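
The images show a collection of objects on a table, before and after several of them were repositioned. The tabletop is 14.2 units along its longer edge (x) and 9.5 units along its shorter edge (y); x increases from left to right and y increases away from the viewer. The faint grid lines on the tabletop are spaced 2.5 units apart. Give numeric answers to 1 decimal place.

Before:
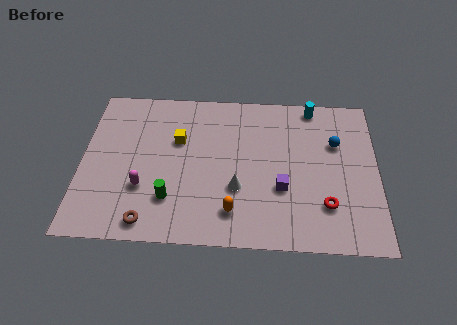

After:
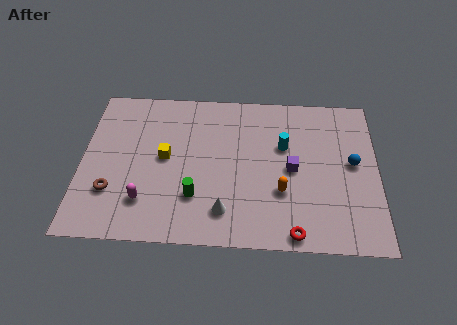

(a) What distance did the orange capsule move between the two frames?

2.6

The orange capsule was near (7.3, 1.9) before and (9.6, 3.2) after, so it travelled √(2.3² + 1.3²) ≈ 2.6 units.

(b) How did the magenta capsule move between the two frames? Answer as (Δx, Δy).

(0.1, -0.8)

The magenta capsule started near (3.0, 3.1) and ended near (3.1, 2.3).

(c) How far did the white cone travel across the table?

1.5

The white cone moved from about (7.5, 3.3) to (6.9, 1.9), a distance of √(0.6² + 1.4²) ≈ 1.5.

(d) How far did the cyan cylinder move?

3.0

From (11.1, 8.6) to (9.7, 6.0), the cyan cylinder covered √(1.4² + 2.6²) ≈ 3.0 units.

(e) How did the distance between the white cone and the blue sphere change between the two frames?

+1.3

Before: roughly 5.6 units apart; after: 6.9. That's 1.3 units further apart.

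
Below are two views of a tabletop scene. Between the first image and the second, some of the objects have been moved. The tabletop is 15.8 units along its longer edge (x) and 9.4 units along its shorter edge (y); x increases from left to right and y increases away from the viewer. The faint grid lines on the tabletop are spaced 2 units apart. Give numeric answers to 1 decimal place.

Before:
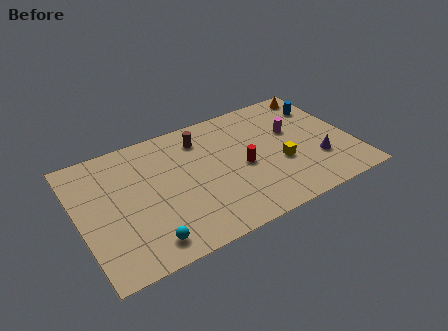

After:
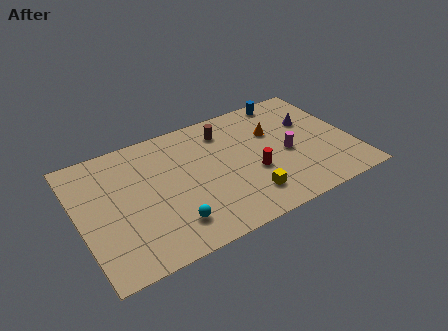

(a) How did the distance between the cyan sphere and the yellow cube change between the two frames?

-4.0

The distance was about 8.4 in the first image and 4.4 in the second, so they moved 4.0 units closer together.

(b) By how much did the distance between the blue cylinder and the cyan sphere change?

-2.4

They were about 12.6 units apart before and 10.2 after — 2.4 units closer together.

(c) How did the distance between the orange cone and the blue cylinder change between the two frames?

+1.4

They were about 1.2 units apart before and 2.6 after — 1.4 units further apart.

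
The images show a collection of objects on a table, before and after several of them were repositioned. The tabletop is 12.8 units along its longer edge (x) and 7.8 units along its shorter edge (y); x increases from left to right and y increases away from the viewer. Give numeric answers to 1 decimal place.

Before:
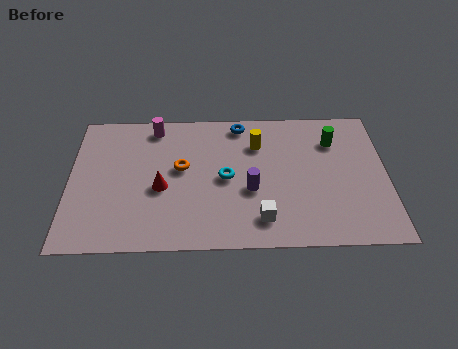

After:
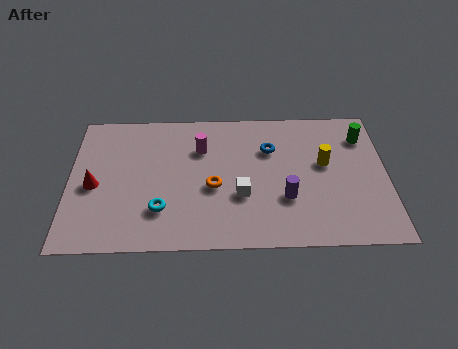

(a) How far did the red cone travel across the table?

2.7

The red cone was near (3.7, 3.3) before and (1.0, 3.5) after, so it travelled √(2.7² + 0.2²) ≈ 2.7 units.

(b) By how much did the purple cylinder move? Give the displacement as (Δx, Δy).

(1.4, -0.5)

The purple cylinder started near (7.3, 3.1) and ended near (8.7, 2.6).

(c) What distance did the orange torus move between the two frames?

1.7

The orange torus moved from about (4.5, 4.4) to (5.8, 3.3), a distance of √(1.3² + 1.1²) ≈ 1.7.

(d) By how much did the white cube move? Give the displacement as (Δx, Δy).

(-0.8, 1.3)

The white cube was at about (7.7, 1.5) and moved to about (6.9, 2.8).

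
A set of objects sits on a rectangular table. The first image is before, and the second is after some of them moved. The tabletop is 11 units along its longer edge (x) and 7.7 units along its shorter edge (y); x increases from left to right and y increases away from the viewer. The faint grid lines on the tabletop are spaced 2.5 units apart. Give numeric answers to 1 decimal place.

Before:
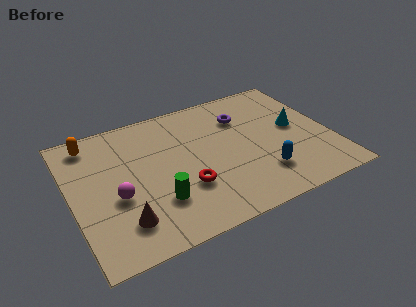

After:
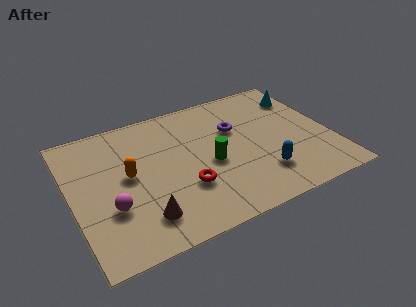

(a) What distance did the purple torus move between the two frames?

0.7

The purple torus was near (7.5, 5.6) before and (7.1, 5.0) after, so it travelled √(0.4² + 0.6²) ≈ 0.7 units.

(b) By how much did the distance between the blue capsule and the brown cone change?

-0.8

The distance was about 5.9 in the first image and 5.1 in the second, so they moved 0.8 units closer together.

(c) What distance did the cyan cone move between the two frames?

1.9

The cyan cone moved from about (9.6, 4.1) to (10.2, 5.9), a distance of √(0.6² + 1.8²) ≈ 1.9.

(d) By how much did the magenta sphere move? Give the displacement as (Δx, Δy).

(-0.3, -0.5)

The magenta sphere started near (1.8, 3.1) and ended near (1.5, 2.6).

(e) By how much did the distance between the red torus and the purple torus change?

-0.7

The distance was about 4.2 in the first image and 3.5 in the second, so they moved 0.7 units closer together.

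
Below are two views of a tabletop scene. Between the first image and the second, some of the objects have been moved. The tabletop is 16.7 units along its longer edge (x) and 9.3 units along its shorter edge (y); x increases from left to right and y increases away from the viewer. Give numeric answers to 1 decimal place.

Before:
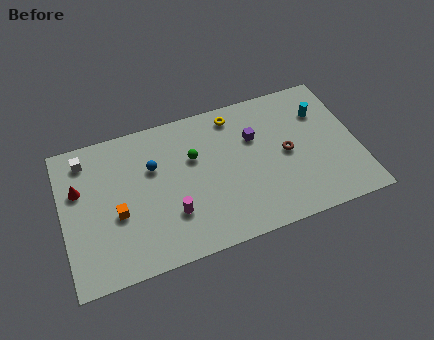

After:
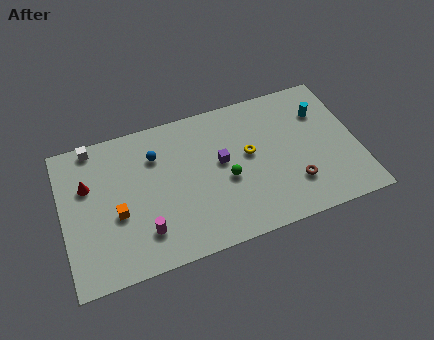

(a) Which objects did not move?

the cyan cylinder and the orange cube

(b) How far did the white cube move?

0.9

The white cube moved from about (1.5, 7.8) to (2.0, 8.5), a distance of √(0.5² + 0.7²) ≈ 0.9.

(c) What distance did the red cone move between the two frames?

0.5

The red cone moved from about (1.0, 6.0) to (1.5, 6.1), a distance of √(0.5² + 0.1²) ≈ 0.5.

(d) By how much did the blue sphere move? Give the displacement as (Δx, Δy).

(0.2, 0.7)

The blue sphere was at about (5.2, 6.1) and moved to about (5.4, 6.8).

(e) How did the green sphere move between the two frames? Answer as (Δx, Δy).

(1.7, -2.0)

The green sphere started near (7.5, 6.0) and ended near (9.2, 4.0).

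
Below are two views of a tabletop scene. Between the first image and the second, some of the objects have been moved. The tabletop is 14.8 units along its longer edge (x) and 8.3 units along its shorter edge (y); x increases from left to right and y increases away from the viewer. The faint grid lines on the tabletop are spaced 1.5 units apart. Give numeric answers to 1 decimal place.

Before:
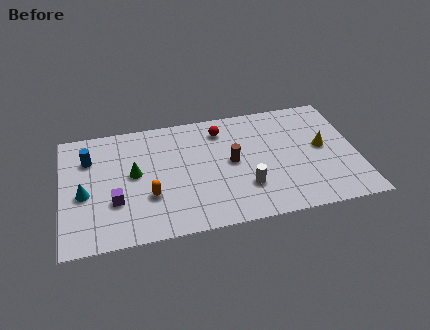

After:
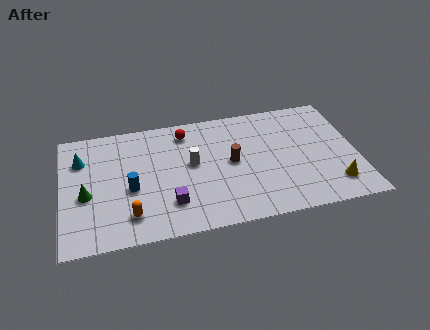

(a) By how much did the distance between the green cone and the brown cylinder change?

+2.4

They were about 4.9 units apart before and 7.3 after — 2.4 units further apart.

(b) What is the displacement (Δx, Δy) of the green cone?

(-2.4, -1.0)

The green cone was at about (3.6, 4.5) and moved to about (1.2, 3.5).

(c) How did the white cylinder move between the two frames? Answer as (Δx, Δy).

(-2.6, 2.2)

The white cylinder started near (9.1, 2.4) and ended near (6.5, 4.6).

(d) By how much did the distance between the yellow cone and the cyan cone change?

+1.2

Before: roughly 12.0 units apart; after: 13.2. That's 1.2 units further apart.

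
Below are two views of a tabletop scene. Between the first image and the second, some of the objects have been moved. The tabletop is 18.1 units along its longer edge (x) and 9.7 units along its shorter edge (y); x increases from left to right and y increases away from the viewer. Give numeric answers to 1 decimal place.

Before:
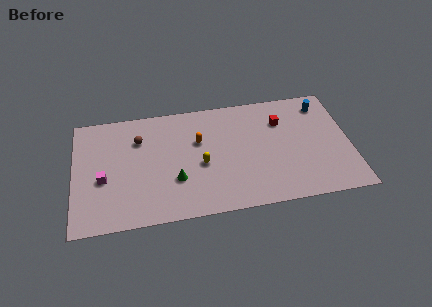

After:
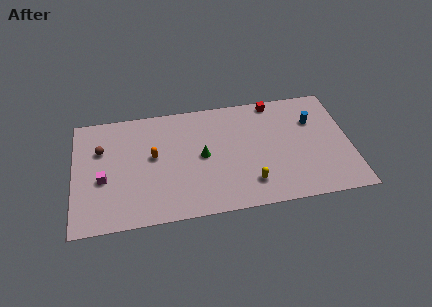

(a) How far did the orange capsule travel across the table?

3.1

The orange capsule was near (8.2, 6.2) before and (5.2, 5.4) after, so it travelled √(3.0² + 0.8²) ≈ 3.1 units.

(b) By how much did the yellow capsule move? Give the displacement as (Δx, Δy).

(3.1, -2.1)

The yellow capsule was at about (8.3, 4.2) and moved to about (11.4, 2.1).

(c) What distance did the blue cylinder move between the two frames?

1.5

From (16.5, 8.0) to (15.8, 6.7), the blue cylinder covered √(0.7² + 1.3²) ≈ 1.5 units.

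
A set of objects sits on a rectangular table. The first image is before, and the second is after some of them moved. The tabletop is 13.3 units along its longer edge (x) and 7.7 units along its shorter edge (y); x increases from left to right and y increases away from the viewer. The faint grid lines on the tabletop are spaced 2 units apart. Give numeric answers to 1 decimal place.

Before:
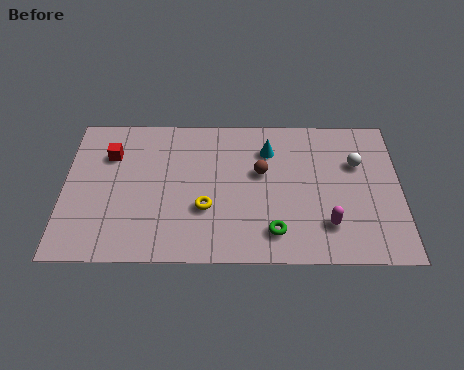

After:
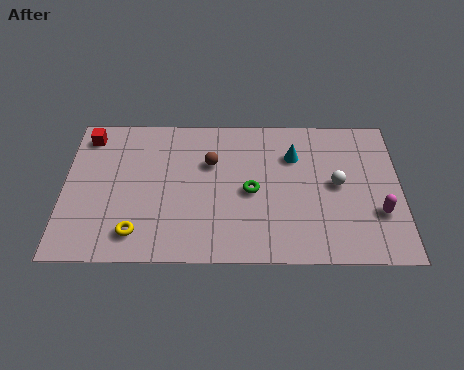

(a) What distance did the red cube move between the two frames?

1.3

The red cube moved from about (1.8, 5.5) to (0.9, 6.5), a distance of √(0.9² + 1.0²) ≈ 1.3.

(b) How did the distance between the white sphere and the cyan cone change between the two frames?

-1.3

Before: roughly 3.6 units apart; after: 2.3. That's 1.3 units closer together.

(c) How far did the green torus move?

2.3

The green torus was near (8.3, 1.5) before and (7.4, 3.6) after, so it travelled √(0.9² + 2.1²) ≈ 2.3 units.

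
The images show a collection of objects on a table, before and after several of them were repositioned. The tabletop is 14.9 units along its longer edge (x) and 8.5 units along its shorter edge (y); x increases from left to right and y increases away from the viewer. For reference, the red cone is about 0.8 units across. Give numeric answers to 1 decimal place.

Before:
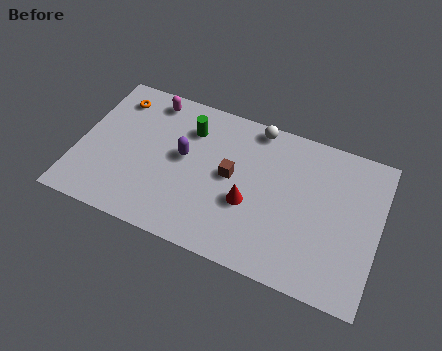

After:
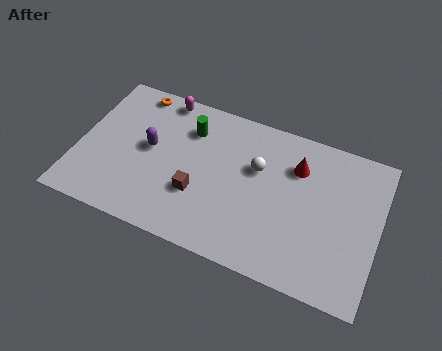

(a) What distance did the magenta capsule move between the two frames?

0.7

From (3.2, 7.4) to (3.8, 7.7), the magenta capsule covered √(0.6² + 0.3²) ≈ 0.7 units.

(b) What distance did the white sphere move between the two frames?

2.3

From (8.5, 7.7) to (8.8, 5.4), the white sphere covered √(0.3² + 2.3²) ≈ 2.3 units.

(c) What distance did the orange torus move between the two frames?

1.1

The orange torus was near (1.5, 6.9) before and (2.4, 7.6) after, so it travelled √(0.9² + 0.7²) ≈ 1.1 units.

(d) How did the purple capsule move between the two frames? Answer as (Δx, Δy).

(-1.7, -0.1)

The purple capsule was at about (5.2, 4.7) and moved to about (3.5, 4.6).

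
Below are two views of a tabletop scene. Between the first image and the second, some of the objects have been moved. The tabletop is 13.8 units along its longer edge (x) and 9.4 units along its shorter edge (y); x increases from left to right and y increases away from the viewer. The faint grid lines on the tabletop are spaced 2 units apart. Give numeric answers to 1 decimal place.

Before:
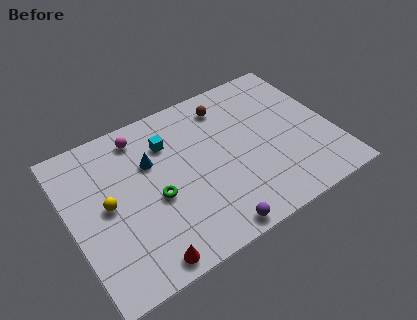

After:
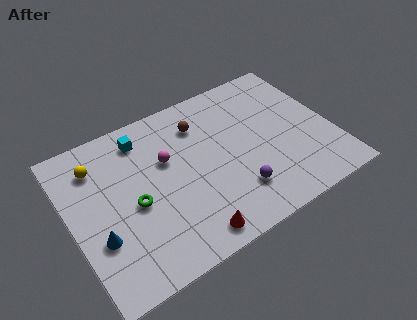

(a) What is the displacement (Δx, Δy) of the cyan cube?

(-1.2, 0.9)

The cyan cube started near (5.4, 6.9) and ended near (4.2, 7.8).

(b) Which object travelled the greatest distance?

the blue cone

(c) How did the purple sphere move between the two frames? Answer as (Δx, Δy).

(1.6, 1.5)

The purple sphere started near (6.7, 0.8) and ended near (8.3, 2.3).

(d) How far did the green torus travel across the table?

1.1

The green torus moved from about (4.3, 4.0) to (3.2, 4.2), a distance of √(1.1² + 0.2²) ≈ 1.1.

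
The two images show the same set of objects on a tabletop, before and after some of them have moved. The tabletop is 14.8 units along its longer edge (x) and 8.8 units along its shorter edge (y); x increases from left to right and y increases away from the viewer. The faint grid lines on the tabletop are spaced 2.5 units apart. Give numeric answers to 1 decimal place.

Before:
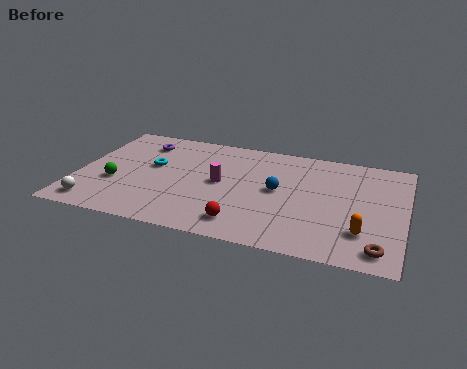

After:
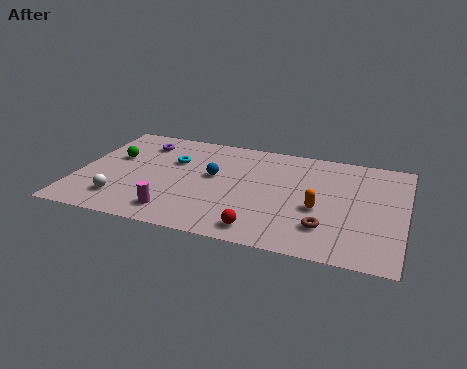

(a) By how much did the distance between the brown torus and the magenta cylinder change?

-1.3

Before: roughly 8.0 units apart; after: 6.7. That's 1.3 units closer together.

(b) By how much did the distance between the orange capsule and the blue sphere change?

+0.6

The distance was about 4.5 in the first image and 5.1 in the second, so they moved 0.6 units further apart.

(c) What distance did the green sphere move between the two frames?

2.2

From (1.8, 3.2) to (1.5, 5.4), the green sphere covered √(0.3² + 2.2²) ≈ 2.2 units.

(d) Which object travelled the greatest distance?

the magenta cylinder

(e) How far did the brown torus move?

2.6

From (13.8, 1.2) to (11.4, 2.2), the brown torus covered √(2.4² + 1.0²) ≈ 2.6 units.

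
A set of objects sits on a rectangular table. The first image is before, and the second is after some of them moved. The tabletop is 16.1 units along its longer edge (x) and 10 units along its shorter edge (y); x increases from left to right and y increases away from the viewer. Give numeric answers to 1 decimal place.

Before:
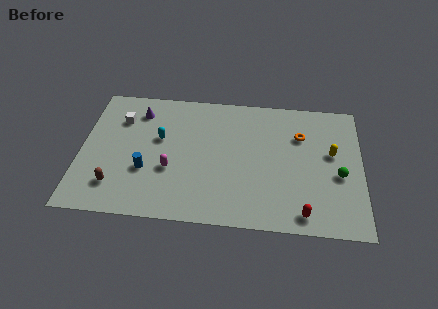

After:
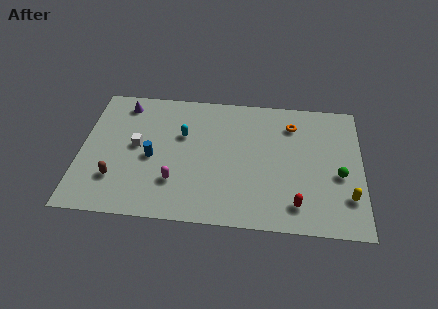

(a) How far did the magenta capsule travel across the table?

0.9

The magenta capsule moved from about (5.2, 3.7) to (5.5, 2.8), a distance of √(0.3² + 0.9²) ≈ 0.9.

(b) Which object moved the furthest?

the yellow capsule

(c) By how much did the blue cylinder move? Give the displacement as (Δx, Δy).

(0.3, 1.0)

The blue cylinder started near (3.8, 3.5) and ended near (4.1, 4.5).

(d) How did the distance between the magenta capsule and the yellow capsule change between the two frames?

+0.4

They were about 9.4 units apart before and 9.8 after — 0.4 units further apart.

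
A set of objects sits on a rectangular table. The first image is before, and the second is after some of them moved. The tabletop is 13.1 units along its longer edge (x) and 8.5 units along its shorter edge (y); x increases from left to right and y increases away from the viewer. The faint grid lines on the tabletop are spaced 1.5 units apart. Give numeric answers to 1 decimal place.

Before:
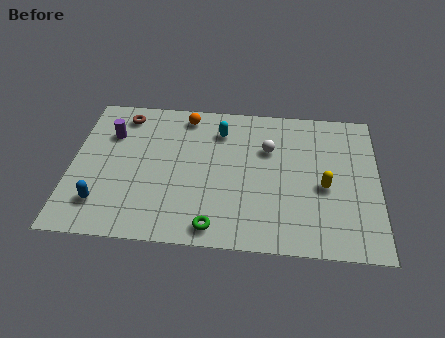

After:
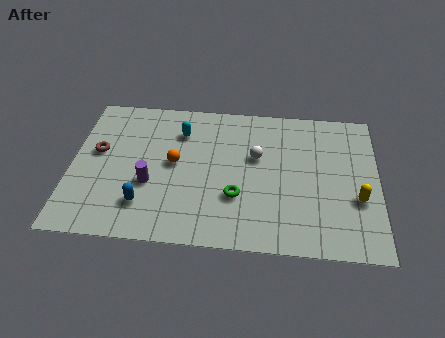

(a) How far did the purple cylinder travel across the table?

3.3

The purple cylinder was near (1.6, 6.0) before and (3.4, 3.2) after, so it travelled √(1.8² + 2.8²) ≈ 3.3 units.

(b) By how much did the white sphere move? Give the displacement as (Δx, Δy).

(-0.5, -0.5)

From the two frames, the white sphere sits at roughly (8.4, 5.7) before and (7.9, 5.2) after.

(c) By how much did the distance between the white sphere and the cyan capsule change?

+1.2

They were about 2.3 units apart before and 3.5 after — 1.2 units further apart.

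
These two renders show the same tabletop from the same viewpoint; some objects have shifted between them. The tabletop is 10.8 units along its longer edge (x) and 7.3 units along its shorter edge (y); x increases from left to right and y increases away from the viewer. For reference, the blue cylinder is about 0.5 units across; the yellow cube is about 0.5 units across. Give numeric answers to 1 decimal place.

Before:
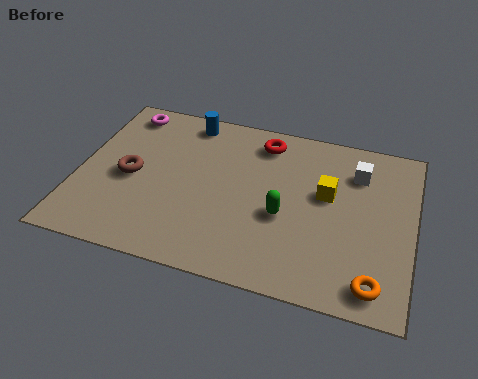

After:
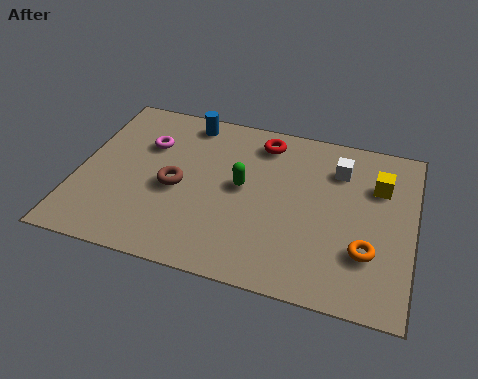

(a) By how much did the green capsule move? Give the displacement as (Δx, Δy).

(-1.4, 0.9)

From the two frames, the green capsule sits at roughly (6.7, 3.0) before and (5.3, 3.9) after.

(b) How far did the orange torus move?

1.2

The orange torus moved from about (9.7, 1.0) to (9.4, 2.2), a distance of √(0.3² + 1.2²) ≈ 1.2.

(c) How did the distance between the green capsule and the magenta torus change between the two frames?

-3.0

They were about 6.4 units apart before and 3.4 after — 3.0 units closer together.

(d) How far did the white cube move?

0.6

The white cube was near (8.9, 5.5) before and (8.3, 5.5) after, so it travelled √(0.6² + 0.0²) ≈ 0.6 units.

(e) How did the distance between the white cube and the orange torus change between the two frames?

-1.1

They were about 4.6 units apart before and 3.5 after — 1.1 units closer together.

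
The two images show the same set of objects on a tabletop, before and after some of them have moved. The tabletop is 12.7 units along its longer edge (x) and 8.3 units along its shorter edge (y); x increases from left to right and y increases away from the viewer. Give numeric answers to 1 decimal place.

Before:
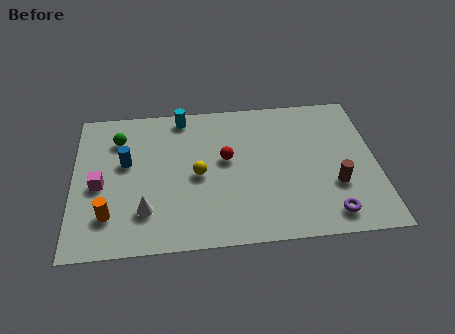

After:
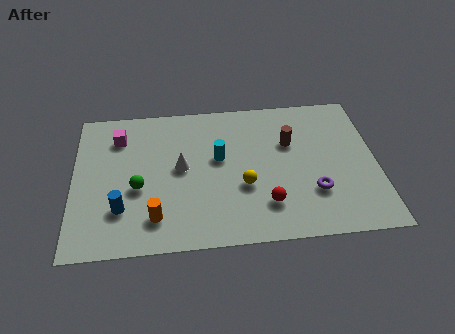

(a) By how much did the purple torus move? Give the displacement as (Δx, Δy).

(-0.6, 1.3)

The purple torus started near (10.6, 1.2) and ended near (10.0, 2.5).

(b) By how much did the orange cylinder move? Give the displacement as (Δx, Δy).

(1.9, -0.3)

The orange cylinder was at about (1.5, 2.0) and moved to about (3.4, 1.7).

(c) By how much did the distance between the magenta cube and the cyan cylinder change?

-0.6

They were about 5.1 units apart before and 4.5 after — 0.6 units closer together.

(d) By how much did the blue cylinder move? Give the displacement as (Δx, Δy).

(-0.2, -2.6)

The blue cylinder was at about (2.2, 4.9) and moved to about (2.0, 2.3).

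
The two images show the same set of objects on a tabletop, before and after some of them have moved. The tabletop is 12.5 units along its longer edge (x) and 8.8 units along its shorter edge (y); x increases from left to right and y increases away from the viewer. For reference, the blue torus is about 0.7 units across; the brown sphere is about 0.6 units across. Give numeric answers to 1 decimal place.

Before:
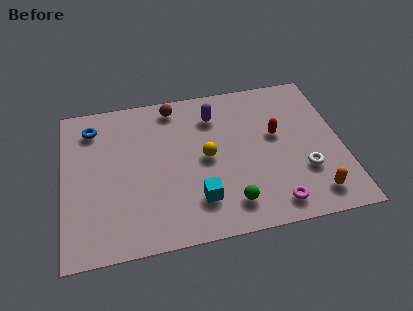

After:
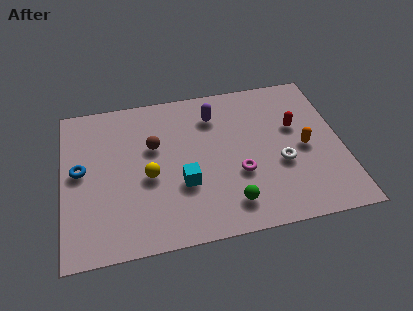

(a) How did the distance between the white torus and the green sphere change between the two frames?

-0.6

They were about 3.6 units apart before and 3.0 after — 0.6 units closer together.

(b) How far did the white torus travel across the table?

1.2

The white torus was near (10.7, 2.8) before and (9.7, 3.4) after, so it travelled √(1.0² + 0.6²) ≈ 1.2 units.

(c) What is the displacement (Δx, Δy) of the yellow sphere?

(-2.6, -0.6)

The yellow sphere was at about (6.4, 4.4) and moved to about (3.8, 3.8).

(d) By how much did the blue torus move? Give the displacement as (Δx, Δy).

(-0.6, -2.4)

From the two frames, the blue torus sits at roughly (1.4, 7.1) before and (0.8, 4.7) after.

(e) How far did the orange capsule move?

2.7

The orange capsule moved from about (11.0, 1.4) to (10.8, 4.1), a distance of √(0.2² + 2.7²) ≈ 2.7.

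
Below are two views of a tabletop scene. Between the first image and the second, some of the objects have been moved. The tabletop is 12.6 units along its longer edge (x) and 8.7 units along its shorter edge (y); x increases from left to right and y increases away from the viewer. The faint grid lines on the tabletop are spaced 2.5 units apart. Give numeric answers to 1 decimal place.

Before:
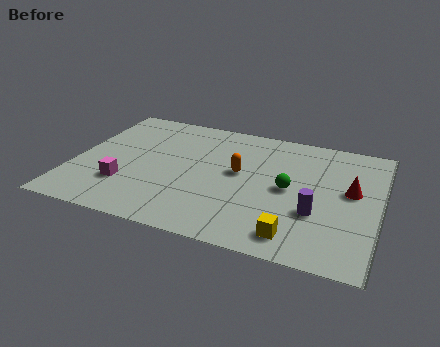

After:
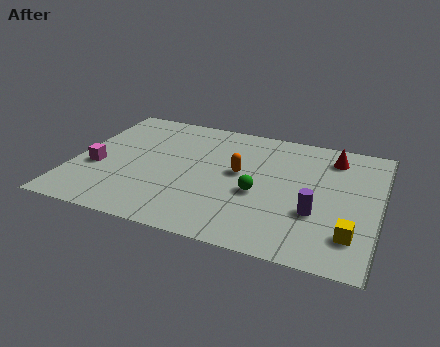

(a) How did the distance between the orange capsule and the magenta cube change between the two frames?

+0.9

The distance was about 5.1 in the first image and 6.0 in the second, so they moved 0.9 units further apart.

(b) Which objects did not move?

the purple cylinder and the orange capsule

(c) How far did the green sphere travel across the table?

1.4

The green sphere was near (8.9, 4.3) before and (7.7, 3.6) after, so it travelled √(1.2² + 0.7²) ≈ 1.4 units.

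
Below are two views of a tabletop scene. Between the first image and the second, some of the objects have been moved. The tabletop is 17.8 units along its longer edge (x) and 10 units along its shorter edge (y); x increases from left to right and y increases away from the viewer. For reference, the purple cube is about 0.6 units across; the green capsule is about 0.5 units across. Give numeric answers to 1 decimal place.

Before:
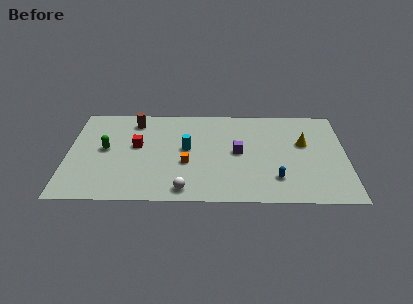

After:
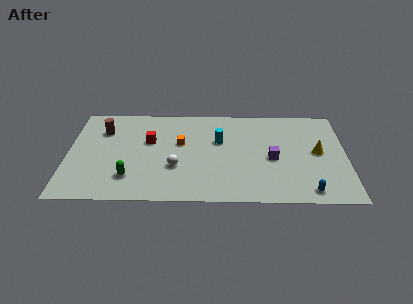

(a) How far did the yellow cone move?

1.3

The yellow cone was near (15.1, 6.1) before and (16.0, 5.2) after, so it travelled √(0.9² + 0.9²) ≈ 1.3 units.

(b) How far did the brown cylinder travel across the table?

2.2

From (4.2, 8.3) to (2.2, 7.3), the brown cylinder covered √(2.0² + 1.0²) ≈ 2.2 units.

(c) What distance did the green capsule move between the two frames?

3.3

The green capsule moved from about (2.4, 5.3) to (4.0, 2.4), a distance of √(1.6² + 2.9²) ≈ 3.3.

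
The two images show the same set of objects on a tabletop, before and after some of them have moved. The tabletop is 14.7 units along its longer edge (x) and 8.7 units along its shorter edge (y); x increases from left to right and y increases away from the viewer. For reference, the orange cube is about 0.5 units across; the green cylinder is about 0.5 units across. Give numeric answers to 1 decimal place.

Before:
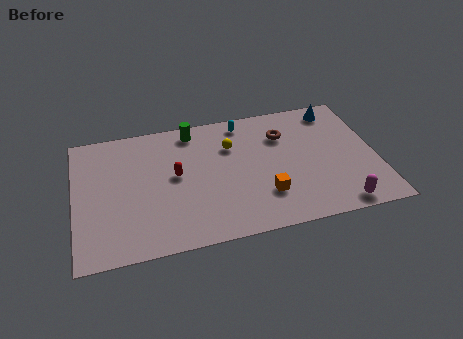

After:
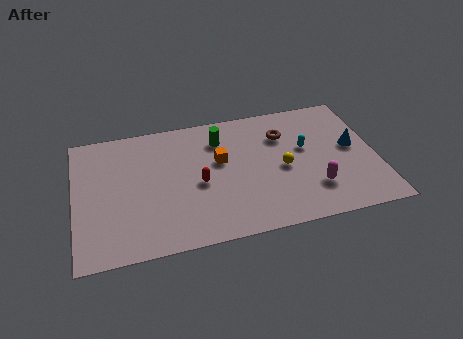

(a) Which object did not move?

the brown torus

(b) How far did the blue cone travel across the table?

2.9

The blue cone moved from about (13.0, 7.5) to (13.6, 4.7), a distance of √(0.6² + 2.8²) ≈ 2.9.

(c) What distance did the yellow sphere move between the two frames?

3.2

The yellow sphere was near (7.7, 6.1) before and (10.1, 4.0) after, so it travelled √(2.4² + 2.1²) ≈ 3.2 units.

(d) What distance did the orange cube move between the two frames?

3.4

From (9.1, 2.4) to (7.1, 5.2), the orange cube covered √(2.0² + 2.8²) ≈ 3.4 units.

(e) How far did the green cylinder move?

1.6

The green cylinder was near (5.9, 7.6) before and (7.2, 6.7) after, so it travelled √(1.3² + 0.9²) ≈ 1.6 units.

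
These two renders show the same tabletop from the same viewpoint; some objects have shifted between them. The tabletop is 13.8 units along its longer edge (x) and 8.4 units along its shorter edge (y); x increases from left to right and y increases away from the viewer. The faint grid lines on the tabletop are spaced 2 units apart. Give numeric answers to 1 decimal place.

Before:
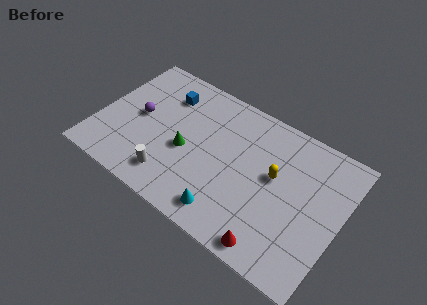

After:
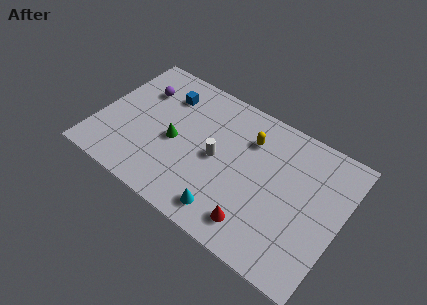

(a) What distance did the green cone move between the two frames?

0.7

The green cone moved from about (5.1, 3.6) to (4.4, 3.8), a distance of √(0.7² + 0.2²) ≈ 0.7.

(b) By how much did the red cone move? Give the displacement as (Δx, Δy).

(-1.1, 0.6)

The red cone started near (10.6, 0.9) and ended near (9.5, 1.5).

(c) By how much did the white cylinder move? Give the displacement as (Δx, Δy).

(2.2, 2.5)

The white cylinder started near (4.6, 1.6) and ended near (6.8, 4.1).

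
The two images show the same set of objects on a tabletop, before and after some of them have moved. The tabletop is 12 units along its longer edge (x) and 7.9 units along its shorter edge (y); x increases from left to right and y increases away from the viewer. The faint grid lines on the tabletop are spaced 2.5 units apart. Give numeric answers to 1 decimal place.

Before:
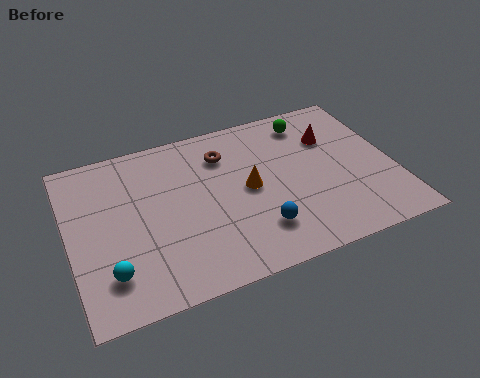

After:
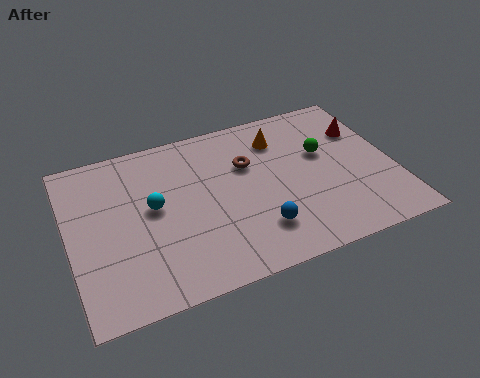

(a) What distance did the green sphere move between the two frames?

1.8

From (9.2, 6.6) to (9.5, 4.8), the green sphere covered √(0.3² + 1.8²) ≈ 1.8 units.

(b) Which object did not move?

the blue sphere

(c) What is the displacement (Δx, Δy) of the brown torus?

(0.8, -0.8)

The brown torus started near (5.9, 6.0) and ended near (6.7, 5.2).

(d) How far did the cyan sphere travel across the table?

3.1

The cyan sphere was near (1.3, 1.8) before and (3.1, 4.3) after, so it travelled √(1.8² + 2.5²) ≈ 3.1 units.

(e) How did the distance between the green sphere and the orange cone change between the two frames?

-1.7

Before: roughly 3.7 units apart; after: 2.0. That's 1.7 units closer together.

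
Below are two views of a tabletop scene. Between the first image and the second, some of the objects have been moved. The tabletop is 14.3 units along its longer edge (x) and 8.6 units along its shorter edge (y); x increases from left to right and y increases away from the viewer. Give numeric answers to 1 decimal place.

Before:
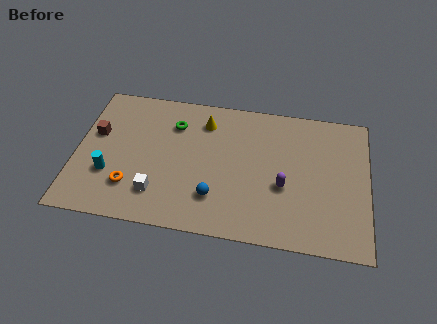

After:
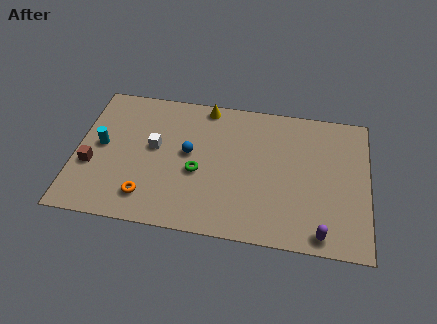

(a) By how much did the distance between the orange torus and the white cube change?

+1.8

Before: roughly 1.3 units apart; after: 3.1. That's 1.8 units further apart.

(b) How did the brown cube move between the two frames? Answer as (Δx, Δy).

(-0.1, -2.0)

The brown cube was at about (0.9, 5.2) and moved to about (0.8, 3.2).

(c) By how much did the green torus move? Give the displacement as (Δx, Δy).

(1.3, -2.8)

The green torus started near (4.7, 6.4) and ended near (6.0, 3.6).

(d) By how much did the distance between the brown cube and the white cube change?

-1.1

The distance was about 4.5 in the first image and 3.4 in the second, so they moved 1.1 units closer together.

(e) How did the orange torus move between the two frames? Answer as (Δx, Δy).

(0.8, -0.5)

The orange torus was at about (2.8, 2.2) and moved to about (3.6, 1.7).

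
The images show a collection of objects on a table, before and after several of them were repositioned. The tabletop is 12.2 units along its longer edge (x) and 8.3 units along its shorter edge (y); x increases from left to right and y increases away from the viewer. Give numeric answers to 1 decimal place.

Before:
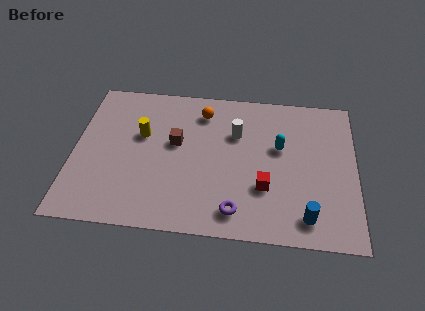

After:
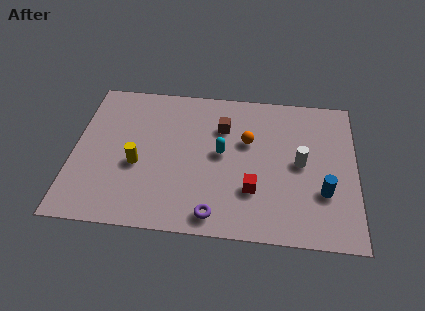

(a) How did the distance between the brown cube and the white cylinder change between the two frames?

+1.1

The distance was about 2.7 in the first image and 3.8 in the second, so they moved 1.1 units further apart.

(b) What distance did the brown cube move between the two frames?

2.3

The brown cube moved from about (4.4, 4.8) to (6.4, 5.9), a distance of √(2.0² + 1.1²) ≈ 2.3.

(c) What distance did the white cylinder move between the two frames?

3.1

From (7.0, 5.6) to (9.8, 4.2), the white cylinder covered √(2.8² + 1.4²) ≈ 3.1 units.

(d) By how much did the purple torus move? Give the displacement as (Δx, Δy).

(-0.9, -0.3)

From the two frames, the purple torus sits at roughly (7.1, 1.3) before and (6.2, 1.0) after.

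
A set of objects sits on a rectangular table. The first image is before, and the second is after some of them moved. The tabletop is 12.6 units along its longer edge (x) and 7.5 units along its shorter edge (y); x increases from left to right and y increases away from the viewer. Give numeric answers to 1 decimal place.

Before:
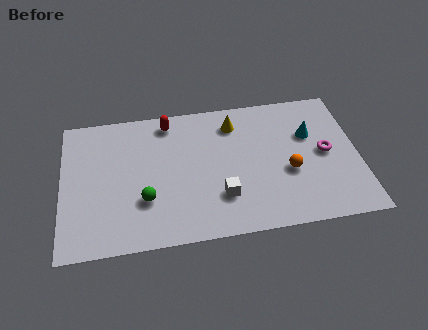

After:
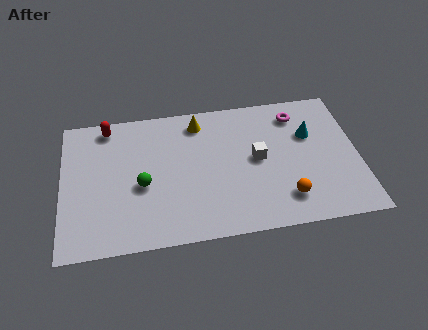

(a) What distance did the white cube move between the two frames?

2.4

The white cube was near (6.7, 2.1) before and (8.3, 3.9) after, so it travelled √(1.6² + 1.8²) ≈ 2.4 units.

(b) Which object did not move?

the cyan cone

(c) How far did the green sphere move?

0.8

From (3.5, 2.4) to (3.4, 3.2), the green sphere covered √(0.1² + 0.8²) ≈ 0.8 units.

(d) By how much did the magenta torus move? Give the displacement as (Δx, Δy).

(-1.1, 2.3)

The magenta torus started near (11.2, 3.8) and ended near (10.1, 6.1).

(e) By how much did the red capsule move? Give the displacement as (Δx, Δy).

(-2.6, 0.1)

The red capsule started near (4.6, 6.5) and ended near (2.0, 6.6).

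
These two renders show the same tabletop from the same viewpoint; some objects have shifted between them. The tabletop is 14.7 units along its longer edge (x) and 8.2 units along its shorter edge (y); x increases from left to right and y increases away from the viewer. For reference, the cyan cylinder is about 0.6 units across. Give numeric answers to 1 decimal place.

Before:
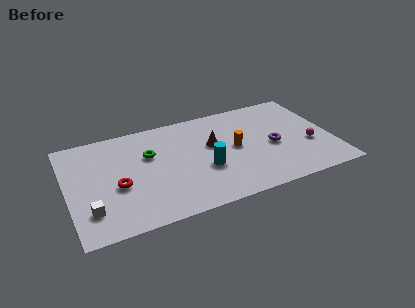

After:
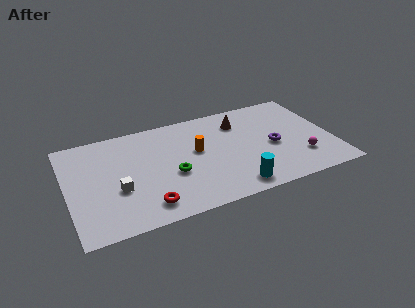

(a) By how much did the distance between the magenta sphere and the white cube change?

-2.2

Before: roughly 12.3 units apart; after: 10.1. That's 2.2 units closer together.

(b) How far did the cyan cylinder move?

2.4

The cyan cylinder was near (7.5, 3.1) before and (8.9, 1.1) after, so it travelled √(1.4² + 2.0²) ≈ 2.4 units.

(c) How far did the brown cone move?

2.2

The brown cone moved from about (8.1, 4.9) to (9.8, 6.3), a distance of √(1.7² + 1.4²) ≈ 2.2.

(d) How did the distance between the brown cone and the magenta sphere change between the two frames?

-0.5

Before: roughly 5.6 units apart; after: 5.1. That's 0.5 units closer together.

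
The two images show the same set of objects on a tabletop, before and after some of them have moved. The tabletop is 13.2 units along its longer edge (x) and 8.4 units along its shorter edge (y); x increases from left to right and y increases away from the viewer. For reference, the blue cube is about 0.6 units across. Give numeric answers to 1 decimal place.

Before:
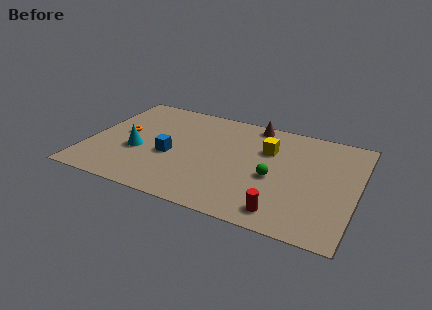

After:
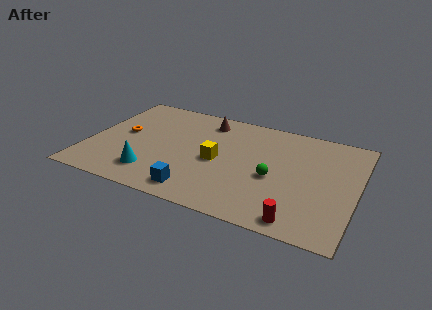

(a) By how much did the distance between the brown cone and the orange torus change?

-2.3

They were about 6.9 units apart before and 4.6 after — 2.3 units closer together.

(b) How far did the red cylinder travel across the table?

0.9

From (9.9, 1.2) to (10.7, 0.9), the red cylinder covered √(0.8² + 0.3²) ≈ 0.9 units.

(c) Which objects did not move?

the orange torus and the green sphere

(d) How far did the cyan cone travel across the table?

1.7

The cyan cone was near (2.5, 3.3) before and (3.4, 1.8) after, so it travelled √(0.9² + 1.5²) ≈ 1.7 units.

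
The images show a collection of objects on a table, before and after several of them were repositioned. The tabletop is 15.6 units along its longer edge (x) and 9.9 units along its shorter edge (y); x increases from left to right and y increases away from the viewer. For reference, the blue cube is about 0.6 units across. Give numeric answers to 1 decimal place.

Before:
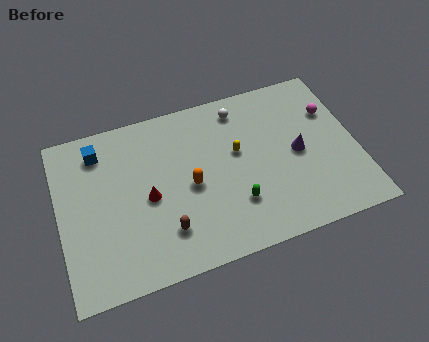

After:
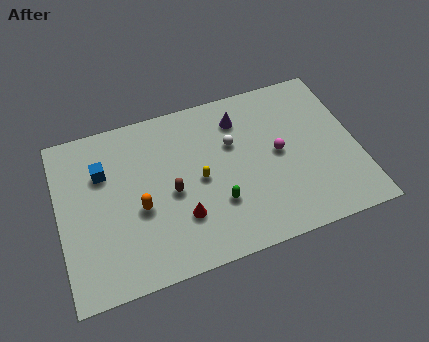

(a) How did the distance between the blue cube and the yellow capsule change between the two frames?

-2.2

They were about 7.5 units apart before and 5.3 after — 2.2 units closer together.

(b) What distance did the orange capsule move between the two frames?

2.7

The orange capsule was near (6.8, 4.6) before and (4.1, 4.1) after, so it travelled √(2.7² + 0.5²) ≈ 2.7 units.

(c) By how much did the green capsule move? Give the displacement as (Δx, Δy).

(-0.9, 0.3)

From the two frames, the green capsule sits at roughly (9.0, 2.8) before and (8.1, 3.1) after.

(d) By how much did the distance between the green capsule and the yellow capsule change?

-1.1

The distance was about 3.0 in the first image and 1.9 in the second, so they moved 1.1 units closer together.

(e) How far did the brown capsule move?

2.2

From (5.3, 2.4) to (5.8, 4.5), the brown capsule covered √(0.5² + 2.1²) ≈ 2.2 units.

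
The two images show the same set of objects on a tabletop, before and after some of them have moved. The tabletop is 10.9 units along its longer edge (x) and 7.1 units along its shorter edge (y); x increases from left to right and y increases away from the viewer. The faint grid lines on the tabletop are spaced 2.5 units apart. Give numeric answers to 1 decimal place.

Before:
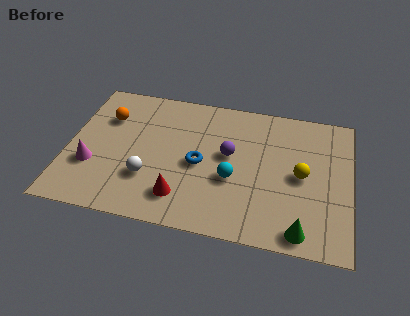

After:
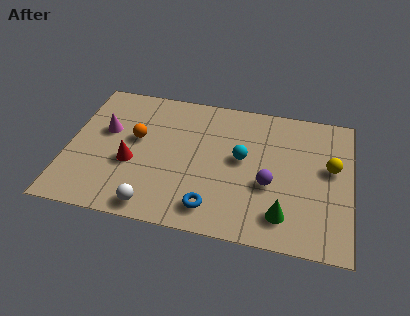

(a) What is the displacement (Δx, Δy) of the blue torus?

(0.6, -2.1)

From the two frames, the blue torus sits at roughly (5.1, 3.3) before and (5.7, 1.2) after.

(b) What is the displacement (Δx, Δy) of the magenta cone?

(0.4, 1.9)

The magenta cone started near (1.0, 2.4) and ended near (1.4, 4.3).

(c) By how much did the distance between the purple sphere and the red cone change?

+2.3

They were about 3.0 units apart before and 5.3 after — 2.3 units further apart.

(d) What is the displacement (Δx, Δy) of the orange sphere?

(1.2, -0.9)

The orange sphere was at about (1.4, 5.0) and moved to about (2.6, 4.1).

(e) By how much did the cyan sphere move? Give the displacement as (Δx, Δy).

(0.3, 1.1)

The cyan sphere started near (6.4, 2.8) and ended near (6.7, 3.9).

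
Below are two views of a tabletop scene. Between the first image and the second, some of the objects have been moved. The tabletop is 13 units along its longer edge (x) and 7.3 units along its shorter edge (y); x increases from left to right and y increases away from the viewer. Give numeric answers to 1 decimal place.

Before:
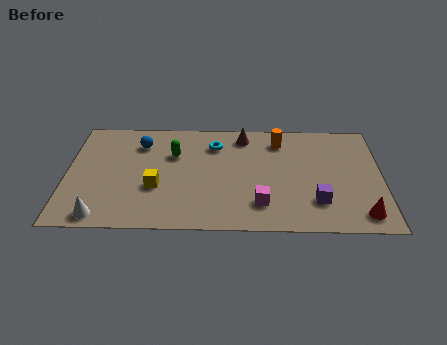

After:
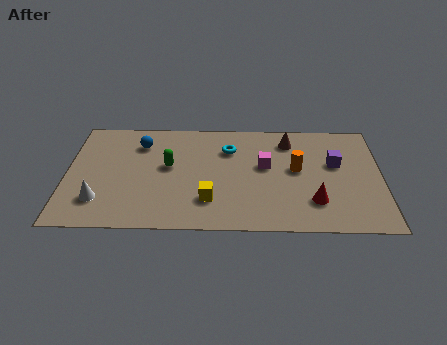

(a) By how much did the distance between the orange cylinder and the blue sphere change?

+0.9

Before: roughly 5.8 units apart; after: 6.7. That's 0.9 units further apart.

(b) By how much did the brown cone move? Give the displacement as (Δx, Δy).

(1.9, -0.3)

The brown cone was at about (7.3, 6.2) and moved to about (9.2, 5.9).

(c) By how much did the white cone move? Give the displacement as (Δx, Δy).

(-0.1, 1.0)

From the two frames, the white cone sits at roughly (1.5, 0.8) before and (1.4, 1.8) after.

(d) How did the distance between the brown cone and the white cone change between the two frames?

+0.9

The distance was about 7.9 in the first image and 8.8 in the second, so they moved 0.9 units further apart.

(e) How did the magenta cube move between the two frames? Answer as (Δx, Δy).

(0.2, 2.5)

From the two frames, the magenta cube sits at roughly (8.0, 1.7) before and (8.2, 4.2) after.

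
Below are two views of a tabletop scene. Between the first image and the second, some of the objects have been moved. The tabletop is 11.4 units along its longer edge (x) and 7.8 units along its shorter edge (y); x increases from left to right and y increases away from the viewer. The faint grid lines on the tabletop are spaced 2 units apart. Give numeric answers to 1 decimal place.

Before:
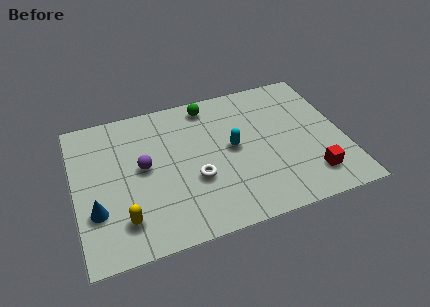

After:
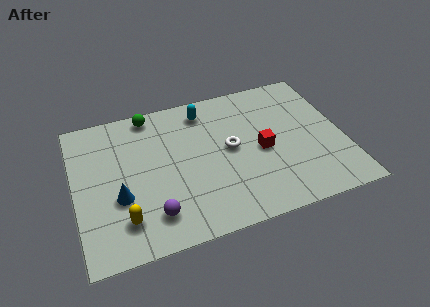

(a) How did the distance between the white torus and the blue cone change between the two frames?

+0.7

Before: roughly 4.2 units apart; after: 4.9. That's 0.7 units further apart.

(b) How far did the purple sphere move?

2.6

From (2.9, 4.2) to (3.1, 1.6), the purple sphere covered √(0.2² + 2.6²) ≈ 2.6 units.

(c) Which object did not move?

the yellow capsule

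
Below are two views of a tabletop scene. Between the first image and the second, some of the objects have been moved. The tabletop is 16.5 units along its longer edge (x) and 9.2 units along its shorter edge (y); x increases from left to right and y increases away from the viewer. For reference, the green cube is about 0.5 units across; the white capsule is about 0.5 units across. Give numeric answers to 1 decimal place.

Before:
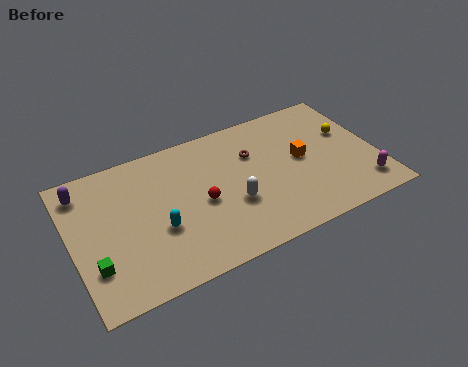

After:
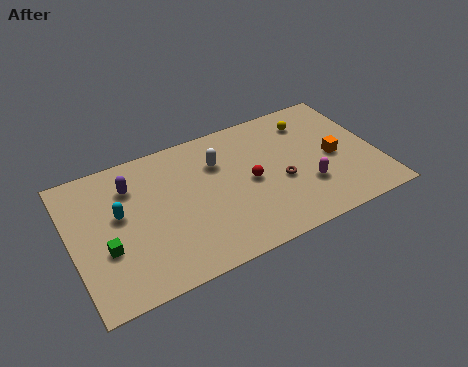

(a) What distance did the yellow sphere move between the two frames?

2.5

From (15.2, 5.7) to (13.3, 7.3), the yellow sphere covered √(1.9² + 1.6²) ≈ 2.5 units.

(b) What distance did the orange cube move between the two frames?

1.8

The orange cube moved from about (12.5, 4.9) to (14.2, 4.3), a distance of √(1.7² + 0.6²) ≈ 1.8.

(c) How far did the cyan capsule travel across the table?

2.6

The cyan capsule was near (4.5, 3.5) before and (2.6, 5.3) after, so it travelled √(1.9² + 1.8²) ≈ 2.6 units.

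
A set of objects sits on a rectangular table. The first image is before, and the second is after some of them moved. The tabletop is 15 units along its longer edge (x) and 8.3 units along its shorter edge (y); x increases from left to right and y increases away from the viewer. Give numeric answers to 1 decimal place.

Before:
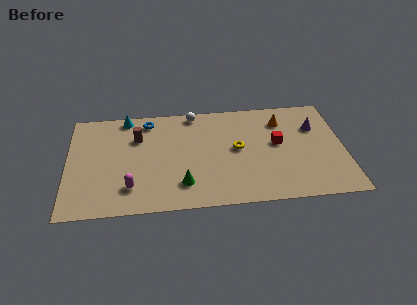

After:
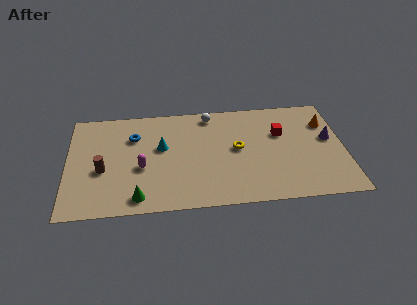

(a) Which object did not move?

the yellow torus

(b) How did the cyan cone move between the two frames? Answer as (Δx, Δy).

(1.9, -2.6)

From the two frames, the cyan cone sits at roughly (3.2, 7.5) before and (5.1, 4.9) after.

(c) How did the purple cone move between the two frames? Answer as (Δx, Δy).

(0.7, -1.0)

The purple cone started near (13.5, 5.7) and ended near (14.2, 4.7).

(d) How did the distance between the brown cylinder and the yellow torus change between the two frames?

+1.8

They were about 5.6 units apart before and 7.4 after — 1.8 units further apart.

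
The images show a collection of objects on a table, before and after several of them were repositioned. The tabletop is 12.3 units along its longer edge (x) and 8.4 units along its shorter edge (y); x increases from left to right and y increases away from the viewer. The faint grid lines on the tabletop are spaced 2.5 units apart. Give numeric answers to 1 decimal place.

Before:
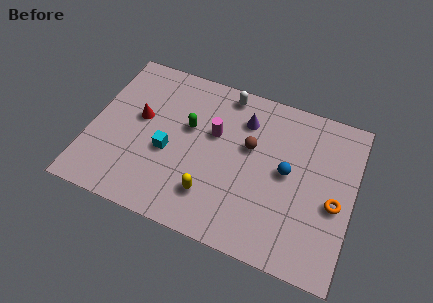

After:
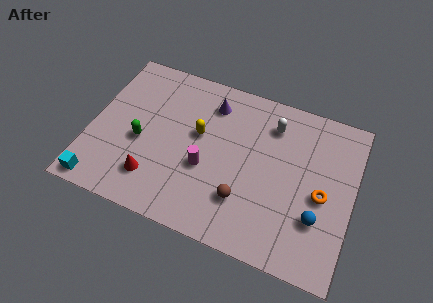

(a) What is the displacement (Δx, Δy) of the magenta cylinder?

(-0.2, -1.9)

The magenta cylinder started near (5.7, 5.2) and ended near (5.5, 3.3).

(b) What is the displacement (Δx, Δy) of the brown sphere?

(0.0, -2.8)

From the two frames, the brown sphere sits at roughly (7.4, 5.1) before and (7.4, 2.3) after.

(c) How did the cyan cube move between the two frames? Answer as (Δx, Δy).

(-2.9, -2.7)

From the two frames, the cyan cube sits at roughly (3.7, 3.5) before and (0.8, 0.8) after.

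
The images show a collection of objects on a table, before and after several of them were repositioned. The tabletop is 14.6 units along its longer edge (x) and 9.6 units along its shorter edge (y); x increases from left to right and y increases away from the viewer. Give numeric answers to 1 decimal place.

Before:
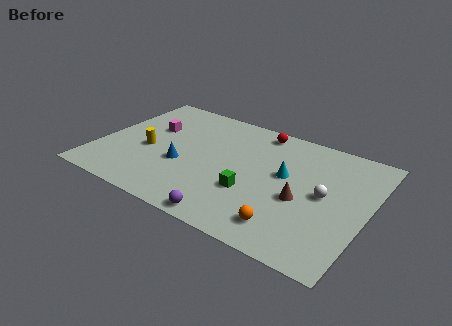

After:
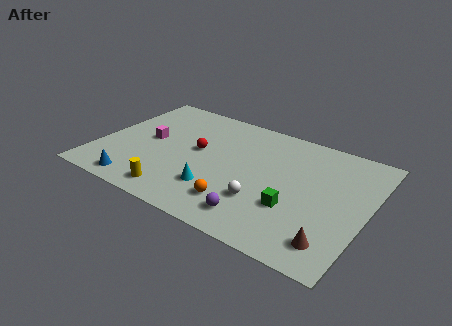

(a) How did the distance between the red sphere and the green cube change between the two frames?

+0.8

The distance was about 5.2 in the first image and 6.0 in the second, so they moved 0.8 units further apart.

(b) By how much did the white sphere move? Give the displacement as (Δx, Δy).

(-3.0, -2.0)

The white sphere was at about (12.3, 4.9) and moved to about (9.3, 2.9).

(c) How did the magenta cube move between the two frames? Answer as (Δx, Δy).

(0.1, -1.1)

From the two frames, the magenta cube sits at roughly (2.5, 6.1) before and (2.6, 5.0) after.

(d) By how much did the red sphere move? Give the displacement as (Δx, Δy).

(-2.9, -3.2)

The red sphere started near (8.2, 8.5) and ended near (5.3, 5.3).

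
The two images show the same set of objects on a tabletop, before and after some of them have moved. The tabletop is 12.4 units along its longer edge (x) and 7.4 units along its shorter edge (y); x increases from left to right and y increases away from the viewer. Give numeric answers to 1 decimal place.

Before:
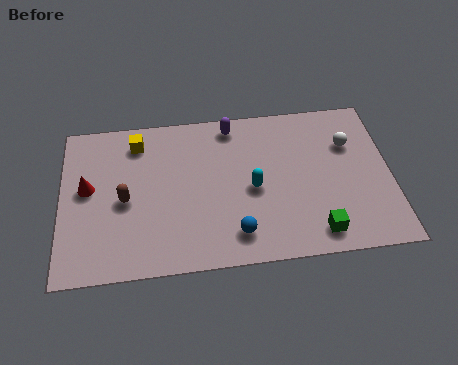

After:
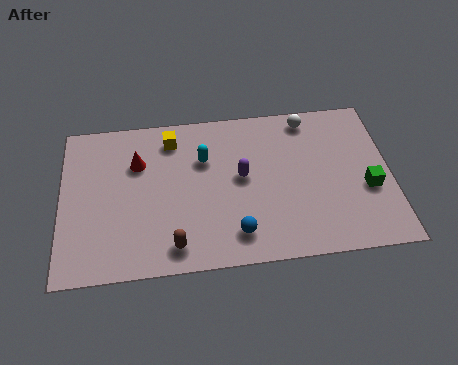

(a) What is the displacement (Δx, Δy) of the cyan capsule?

(-1.8, 1.6)

The cyan capsule started near (7.2, 3.4) and ended near (5.4, 5.0).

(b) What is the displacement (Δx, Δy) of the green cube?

(2.0, 1.8)

The green cube was at about (9.5, 1.1) and moved to about (11.5, 2.9).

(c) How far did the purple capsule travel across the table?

2.5

The purple capsule moved from about (6.5, 6.5) to (6.8, 4.0), a distance of √(0.3² + 2.5²) ≈ 2.5.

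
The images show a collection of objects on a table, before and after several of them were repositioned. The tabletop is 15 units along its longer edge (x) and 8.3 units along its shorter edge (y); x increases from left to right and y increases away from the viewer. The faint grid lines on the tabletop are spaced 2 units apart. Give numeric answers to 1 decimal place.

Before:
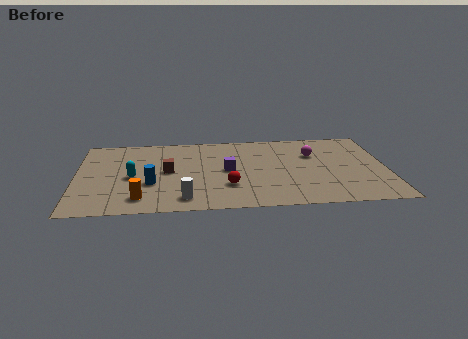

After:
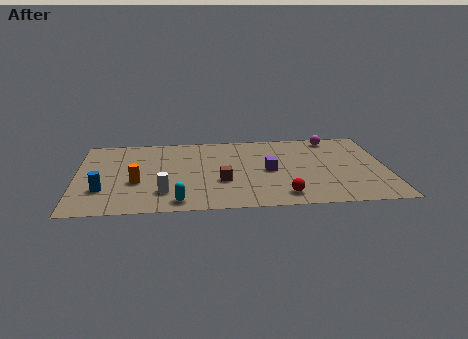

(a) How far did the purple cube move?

2.0

The purple cube moved from about (7.3, 4.2) to (9.3, 4.0), a distance of √(2.0² + 0.2²) ≈ 2.0.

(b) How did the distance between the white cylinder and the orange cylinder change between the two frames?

-0.3

The distance was about 2.1 in the first image and 1.8 in the second, so they moved 0.3 units closer together.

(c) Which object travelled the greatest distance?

the cyan capsule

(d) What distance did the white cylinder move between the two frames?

1.2

The white cylinder moved from about (5.2, 1.3) to (4.2, 2.0), a distance of √(1.0² + 0.7²) ≈ 1.2.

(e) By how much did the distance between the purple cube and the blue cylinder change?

+4.2

They were about 3.9 units apart before and 8.1 after — 4.2 units further apart.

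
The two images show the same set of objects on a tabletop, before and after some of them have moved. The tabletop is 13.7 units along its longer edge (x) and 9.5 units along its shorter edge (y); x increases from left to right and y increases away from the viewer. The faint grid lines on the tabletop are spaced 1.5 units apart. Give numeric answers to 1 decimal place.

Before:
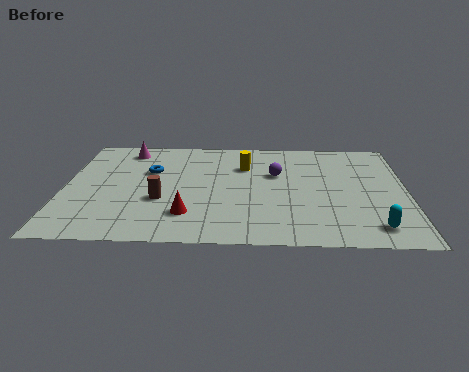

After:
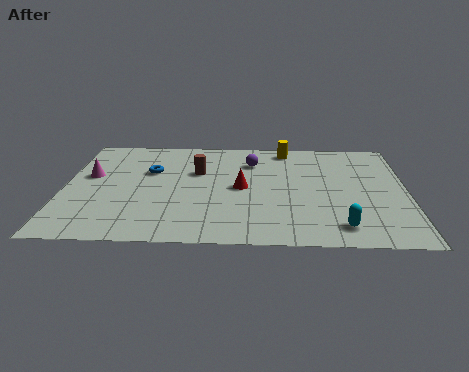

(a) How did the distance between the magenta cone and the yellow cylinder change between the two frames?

+3.4

The distance was about 5.0 in the first image and 8.4 in the second, so they moved 3.4 units further apart.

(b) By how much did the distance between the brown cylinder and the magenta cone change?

-0.5

They were about 4.8 units apart before and 4.3 after — 0.5 units closer together.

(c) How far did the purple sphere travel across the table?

1.5

From (8.5, 6.0) to (7.5, 7.1), the purple sphere covered √(1.0² + 1.1²) ≈ 1.5 units.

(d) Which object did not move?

the blue torus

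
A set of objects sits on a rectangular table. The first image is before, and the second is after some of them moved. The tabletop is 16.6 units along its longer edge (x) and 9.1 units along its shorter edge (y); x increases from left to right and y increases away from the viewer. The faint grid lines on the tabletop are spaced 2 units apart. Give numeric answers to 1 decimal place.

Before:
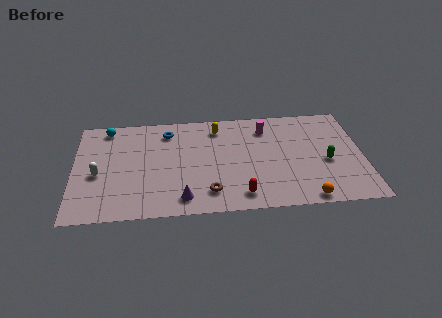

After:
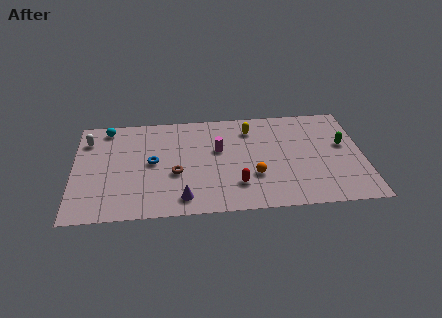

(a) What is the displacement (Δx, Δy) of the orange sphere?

(-2.9, 2.2)

The orange sphere started near (13.2, 0.8) and ended near (10.3, 3.0).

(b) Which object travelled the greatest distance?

the orange sphere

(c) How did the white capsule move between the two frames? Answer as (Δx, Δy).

(-0.6, 3.1)

The white capsule started near (1.4, 3.9) and ended near (0.8, 7.0).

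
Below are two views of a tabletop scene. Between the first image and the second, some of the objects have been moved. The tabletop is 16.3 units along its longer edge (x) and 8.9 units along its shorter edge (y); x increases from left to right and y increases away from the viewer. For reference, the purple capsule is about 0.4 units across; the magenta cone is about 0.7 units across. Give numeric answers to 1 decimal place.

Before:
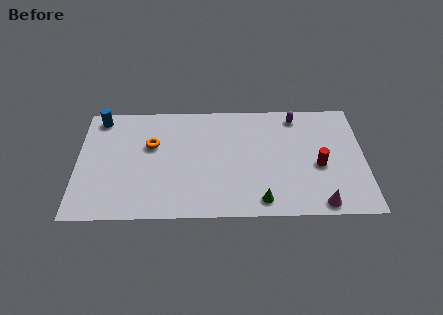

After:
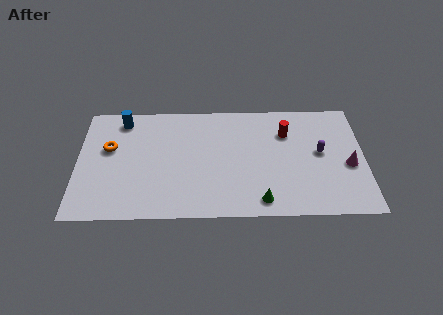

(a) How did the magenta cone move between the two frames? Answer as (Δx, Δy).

(1.7, 2.9)

The magenta cone was at about (13.7, 0.9) and moved to about (15.4, 3.8).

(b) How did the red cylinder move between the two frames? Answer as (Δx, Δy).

(-1.8, 2.6)

From the two frames, the red cylinder sits at roughly (13.7, 3.8) before and (11.9, 6.4) after.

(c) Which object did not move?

the green cone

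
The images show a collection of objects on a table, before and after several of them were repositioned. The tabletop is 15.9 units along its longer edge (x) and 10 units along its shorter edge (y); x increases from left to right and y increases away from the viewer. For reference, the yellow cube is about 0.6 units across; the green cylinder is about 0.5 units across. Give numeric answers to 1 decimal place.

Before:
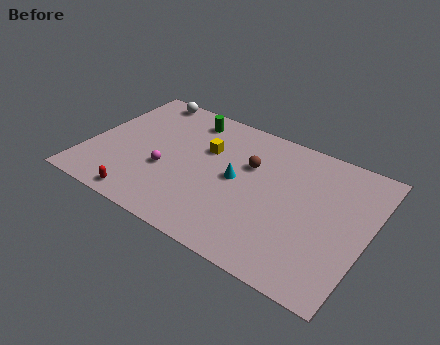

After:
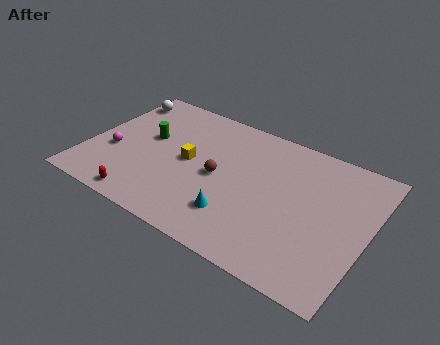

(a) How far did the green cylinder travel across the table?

3.2

The green cylinder moved from about (5.1, 8.4) to (3.2, 5.8), a distance of √(1.9² + 2.6²) ≈ 3.2.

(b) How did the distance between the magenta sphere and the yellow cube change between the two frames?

+1.1

Before: roughly 3.3 units apart; after: 4.4. That's 1.1 units further apart.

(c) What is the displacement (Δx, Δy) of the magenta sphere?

(-3.1, 0.0)

From the two frames, the magenta sphere sits at roughly (4.6, 3.8) before and (1.5, 3.8) after.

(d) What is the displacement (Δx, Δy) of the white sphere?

(-1.4, -0.8)

The white sphere started near (2.3, 9.1) and ended near (0.9, 8.3).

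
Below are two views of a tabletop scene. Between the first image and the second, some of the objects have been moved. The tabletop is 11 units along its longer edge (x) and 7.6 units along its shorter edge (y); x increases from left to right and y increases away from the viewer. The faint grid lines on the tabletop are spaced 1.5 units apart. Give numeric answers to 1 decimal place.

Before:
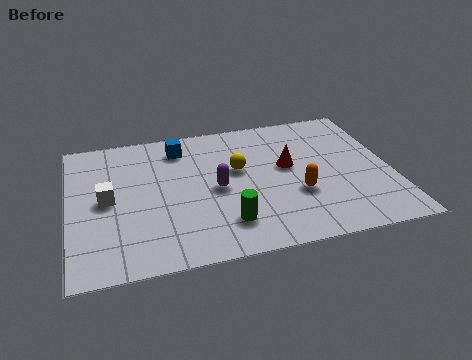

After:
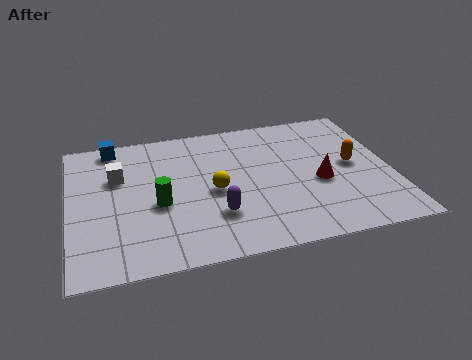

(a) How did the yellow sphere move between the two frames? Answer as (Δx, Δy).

(-0.9, -1.0)

The yellow sphere was at about (5.8, 4.5) and moved to about (4.9, 3.5).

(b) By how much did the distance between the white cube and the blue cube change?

-1.7

The distance was about 3.5 in the first image and 1.8 in the second, so they moved 1.7 units closer together.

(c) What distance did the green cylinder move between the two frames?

2.7

From (5.2, 1.7) to (3.0, 3.2), the green cylinder covered √(2.2² + 1.5²) ≈ 2.7 units.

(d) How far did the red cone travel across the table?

1.5

The red cone was near (7.5, 4.3) before and (8.5, 3.2) after, so it travelled √(1.0² + 1.1²) ≈ 1.5 units.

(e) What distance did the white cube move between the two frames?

1.3

From (1.3, 3.8) to (1.7, 5.0), the white cube covered √(0.4² + 1.2²) ≈ 1.3 units.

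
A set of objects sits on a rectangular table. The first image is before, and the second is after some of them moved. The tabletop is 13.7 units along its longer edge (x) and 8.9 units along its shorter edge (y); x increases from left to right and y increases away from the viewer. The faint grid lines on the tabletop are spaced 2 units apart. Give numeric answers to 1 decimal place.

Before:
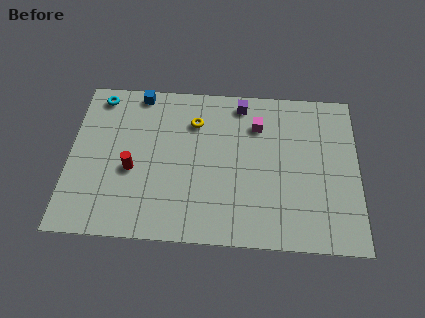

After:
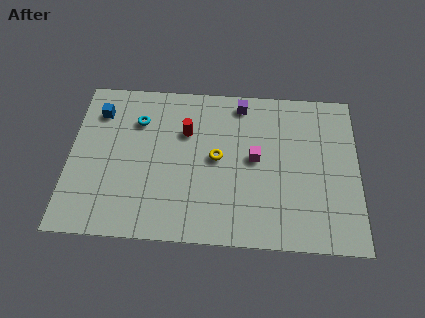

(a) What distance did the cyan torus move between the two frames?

2.3

The cyan torus moved from about (1.3, 7.8) to (3.2, 6.5), a distance of √(1.9² + 1.3²) ≈ 2.3.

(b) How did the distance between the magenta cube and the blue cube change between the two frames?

+1.9

The distance was about 5.9 in the first image and 7.8 in the second, so they moved 1.9 units further apart.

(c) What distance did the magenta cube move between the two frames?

1.9

From (8.9, 6.6) to (8.8, 4.7), the magenta cube covered √(0.1² + 1.9²) ≈ 1.9 units.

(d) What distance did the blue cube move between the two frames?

2.2

From (3.2, 8.1) to (1.3, 6.9), the blue cube covered √(1.9² + 1.2²) ≈ 2.2 units.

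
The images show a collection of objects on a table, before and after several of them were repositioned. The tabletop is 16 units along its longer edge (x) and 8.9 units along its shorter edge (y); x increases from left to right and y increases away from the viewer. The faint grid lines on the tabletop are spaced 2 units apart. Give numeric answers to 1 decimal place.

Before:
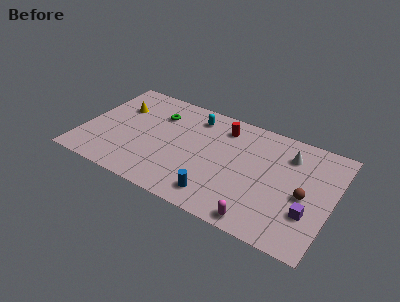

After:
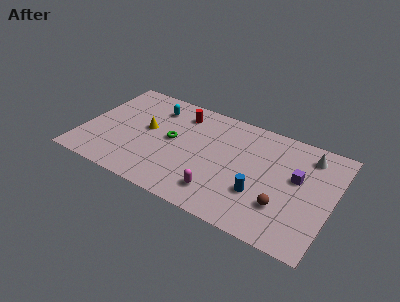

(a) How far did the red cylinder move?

2.8

From (8.7, 7.2) to (5.9, 7.2), the red cylinder covered √(2.8² + 0.0²) ≈ 2.8 units.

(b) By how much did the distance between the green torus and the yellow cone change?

-0.8

Before: roughly 2.5 units apart; after: 1.7. That's 0.8 units closer together.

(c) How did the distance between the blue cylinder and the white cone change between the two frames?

-1.5

Before: roughly 6.6 units apart; after: 5.1. That's 1.5 units closer together.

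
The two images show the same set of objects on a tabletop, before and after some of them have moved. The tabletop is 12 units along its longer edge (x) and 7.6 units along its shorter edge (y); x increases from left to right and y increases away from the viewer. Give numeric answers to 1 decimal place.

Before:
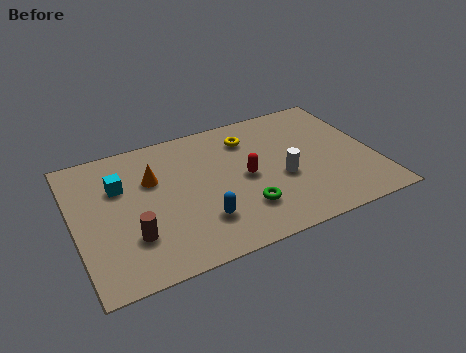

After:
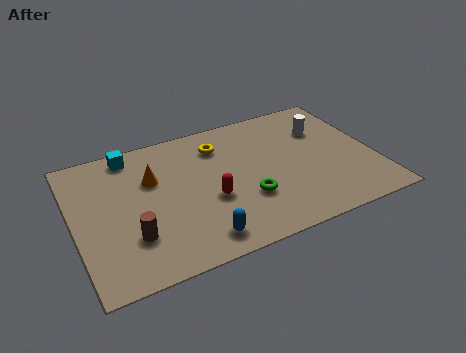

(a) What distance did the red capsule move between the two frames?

1.7

The red capsule was near (6.8, 3.7) before and (5.3, 3.0) after, so it travelled √(1.5² + 0.7²) ≈ 1.7 units.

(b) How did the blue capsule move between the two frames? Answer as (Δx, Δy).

(-0.2, -0.9)

The blue capsule started near (4.8, 2.0) and ended near (4.6, 1.1).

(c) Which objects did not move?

the brown cylinder and the orange cone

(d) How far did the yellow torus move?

1.2

From (7.2, 5.9) to (6.0, 5.9), the yellow torus covered √(1.2² + 0.0²) ≈ 1.2 units.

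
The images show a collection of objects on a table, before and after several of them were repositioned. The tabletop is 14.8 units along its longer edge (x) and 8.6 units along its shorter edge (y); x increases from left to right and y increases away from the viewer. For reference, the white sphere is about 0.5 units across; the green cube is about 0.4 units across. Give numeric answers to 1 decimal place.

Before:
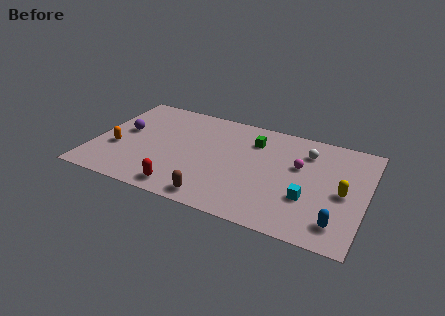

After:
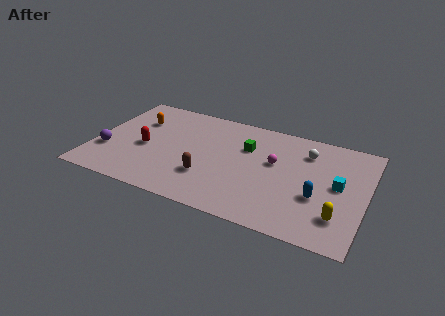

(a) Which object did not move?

the white sphere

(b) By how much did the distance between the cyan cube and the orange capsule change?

+0.8

They were about 10.5 units apart before and 11.3 after — 0.8 units further apart.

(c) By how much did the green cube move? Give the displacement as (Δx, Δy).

(-0.3, -0.7)

The green cube started near (8.5, 6.5) and ended near (8.2, 5.8).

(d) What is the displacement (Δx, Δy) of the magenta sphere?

(-1.3, -0.2)

From the two frames, the magenta sphere sits at roughly (11.1, 5.3) before and (9.8, 5.1) after.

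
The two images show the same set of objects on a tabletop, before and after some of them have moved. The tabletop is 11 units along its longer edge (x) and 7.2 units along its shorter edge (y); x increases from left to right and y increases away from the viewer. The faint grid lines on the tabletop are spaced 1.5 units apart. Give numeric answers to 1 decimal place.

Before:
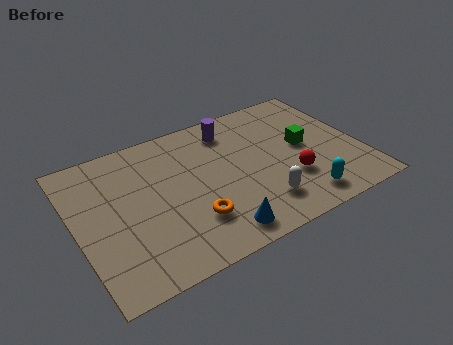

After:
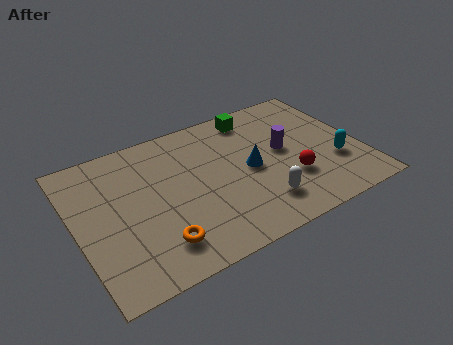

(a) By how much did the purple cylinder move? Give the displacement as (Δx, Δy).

(1.8, -2.0)

The purple cylinder started near (6.3, 5.9) and ended near (8.1, 3.9).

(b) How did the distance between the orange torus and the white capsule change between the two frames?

+1.4

They were about 2.6 units apart before and 4.0 after — 1.4 units further apart.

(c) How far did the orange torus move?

1.5

From (4.2, 2.0) to (2.8, 1.5), the orange torus covered √(1.4² + 0.5²) ≈ 1.5 units.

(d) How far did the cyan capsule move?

2.1

From (8.3, 1.1) to (9.9, 2.4), the cyan capsule covered √(1.6² + 1.3²) ≈ 2.1 units.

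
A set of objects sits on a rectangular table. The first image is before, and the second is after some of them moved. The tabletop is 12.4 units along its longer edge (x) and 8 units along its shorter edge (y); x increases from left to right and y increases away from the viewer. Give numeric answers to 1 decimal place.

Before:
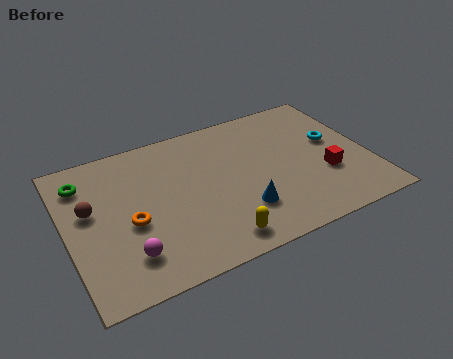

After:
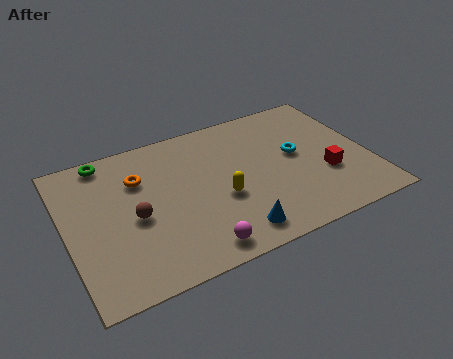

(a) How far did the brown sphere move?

2.0

From (1.0, 4.7) to (2.7, 3.6), the brown sphere covered √(1.7² + 1.1²) ≈ 2.0 units.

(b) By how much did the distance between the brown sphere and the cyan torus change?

-3.3

The distance was about 10.1 in the first image and 6.8 in the second, so they moved 3.3 units closer together.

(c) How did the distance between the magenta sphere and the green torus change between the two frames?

+2.2

Before: roughly 4.7 units apart; after: 6.9. That's 2.2 units further apart.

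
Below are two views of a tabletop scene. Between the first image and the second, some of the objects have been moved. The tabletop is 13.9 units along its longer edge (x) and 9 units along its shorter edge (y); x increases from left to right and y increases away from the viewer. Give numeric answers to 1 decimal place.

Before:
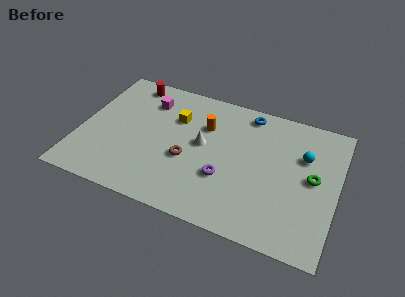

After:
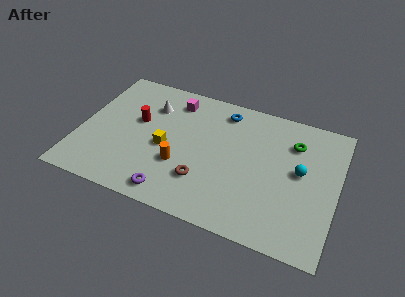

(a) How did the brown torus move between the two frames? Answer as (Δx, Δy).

(1.0, -1.1)

The brown torus started near (5.9, 3.6) and ended near (6.9, 2.5).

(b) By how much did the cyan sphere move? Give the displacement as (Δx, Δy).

(-0.1, -1.1)

The cyan sphere was at about (12.0, 6.0) and moved to about (11.9, 4.9).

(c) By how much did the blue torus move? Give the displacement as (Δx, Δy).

(-1.3, -0.3)

The blue torus started near (8.8, 7.9) and ended near (7.5, 7.6).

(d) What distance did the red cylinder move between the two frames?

2.7

From (2.3, 7.9) to (3.0, 5.3), the red cylinder covered √(0.7² + 2.6²) ≈ 2.7 units.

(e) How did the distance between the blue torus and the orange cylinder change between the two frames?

+2.1

Before: roughly 2.8 units apart; after: 4.9. That's 2.1 units further apart.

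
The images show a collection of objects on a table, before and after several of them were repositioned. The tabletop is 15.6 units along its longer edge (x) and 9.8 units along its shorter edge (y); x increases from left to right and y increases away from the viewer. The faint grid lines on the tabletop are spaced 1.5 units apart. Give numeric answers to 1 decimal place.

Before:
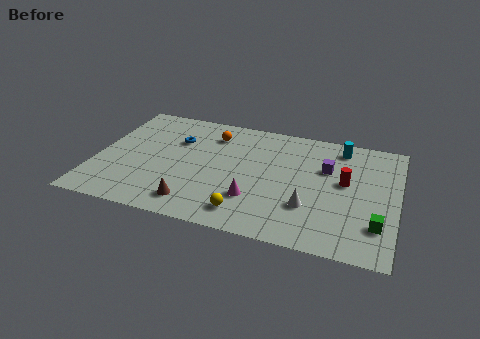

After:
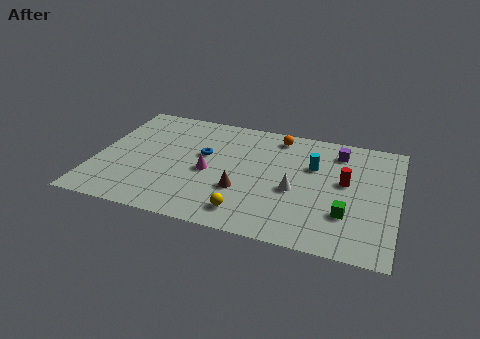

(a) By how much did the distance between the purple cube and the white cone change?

+0.9

They were about 3.5 units apart before and 4.4 after — 0.9 units further apart.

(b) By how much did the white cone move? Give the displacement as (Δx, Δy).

(-0.8, 1.1)

The white cone started near (11.2, 3.0) and ended near (10.4, 4.1).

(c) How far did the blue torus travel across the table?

1.7

The blue torus moved from about (4.0, 6.7) to (5.5, 5.8), a distance of √(1.5² + 0.9²) ≈ 1.7.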